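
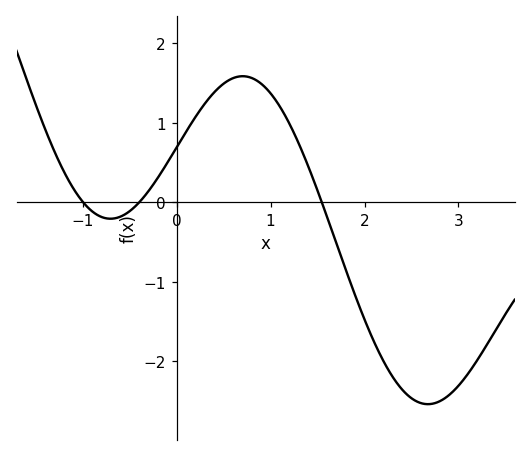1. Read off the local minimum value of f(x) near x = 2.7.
-2.5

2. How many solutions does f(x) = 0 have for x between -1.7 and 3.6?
3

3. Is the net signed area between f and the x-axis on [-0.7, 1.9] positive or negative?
positive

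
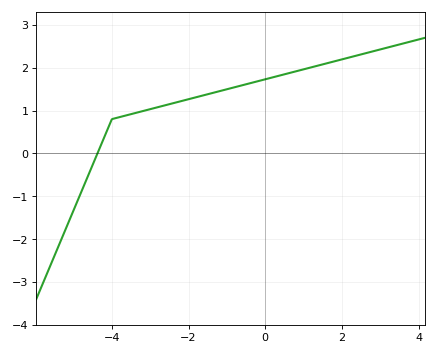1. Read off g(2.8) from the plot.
2.38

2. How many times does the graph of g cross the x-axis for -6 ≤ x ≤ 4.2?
1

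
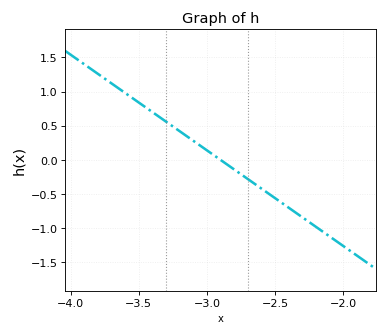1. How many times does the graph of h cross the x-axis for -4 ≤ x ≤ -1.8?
1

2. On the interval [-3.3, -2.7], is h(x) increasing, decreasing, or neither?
decreasing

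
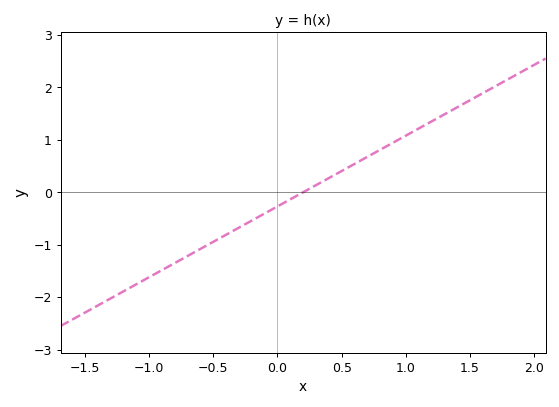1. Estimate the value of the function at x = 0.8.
0.8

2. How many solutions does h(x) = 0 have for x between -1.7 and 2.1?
1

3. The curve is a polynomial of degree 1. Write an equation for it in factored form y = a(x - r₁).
y = 1.35(x - 0.2)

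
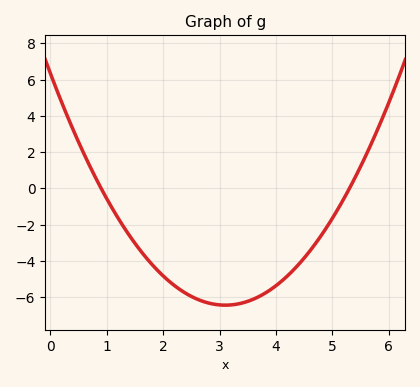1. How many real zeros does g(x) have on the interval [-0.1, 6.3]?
2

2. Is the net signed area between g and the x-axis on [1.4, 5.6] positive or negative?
negative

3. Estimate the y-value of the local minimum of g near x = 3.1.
-6.4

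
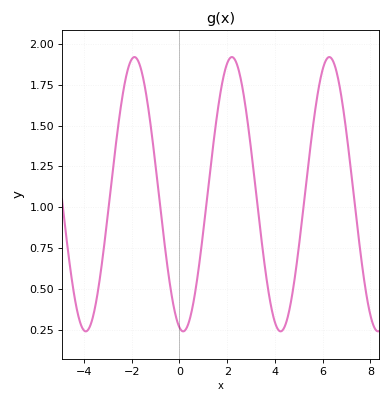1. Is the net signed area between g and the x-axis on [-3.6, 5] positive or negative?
positive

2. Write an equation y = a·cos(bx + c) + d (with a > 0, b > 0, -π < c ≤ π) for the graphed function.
y = 0.84cos(1.54x + 2.9) + 1.08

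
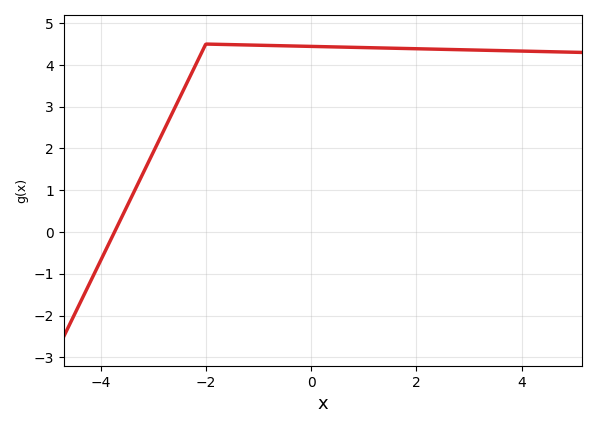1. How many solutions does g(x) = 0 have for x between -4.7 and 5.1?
1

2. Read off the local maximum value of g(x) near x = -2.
4.5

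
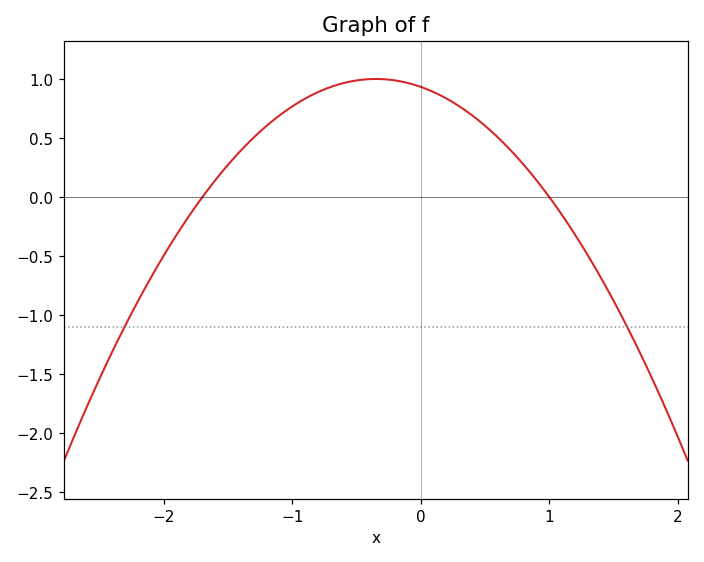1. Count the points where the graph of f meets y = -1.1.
2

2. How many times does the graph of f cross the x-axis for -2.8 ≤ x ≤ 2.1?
2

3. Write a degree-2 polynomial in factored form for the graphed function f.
y = -0.55(x + 1.7)(x - 1)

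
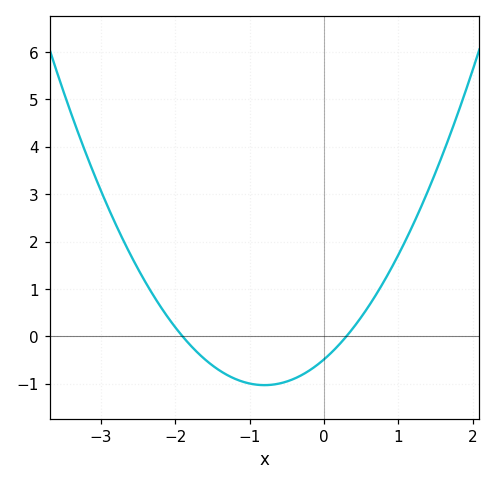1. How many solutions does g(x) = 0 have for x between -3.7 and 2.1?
2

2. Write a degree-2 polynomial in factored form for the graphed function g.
y = 0.85(x + 1.9)(x - 0.3)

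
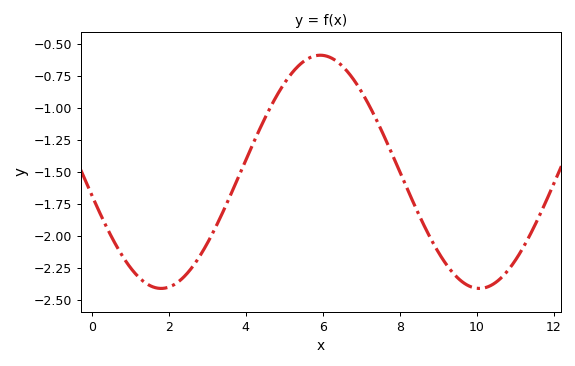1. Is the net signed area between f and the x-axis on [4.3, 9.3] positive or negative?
negative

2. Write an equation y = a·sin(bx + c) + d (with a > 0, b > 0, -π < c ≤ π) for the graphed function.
y = 0.91sin(0.76x - 2.9) - 1.5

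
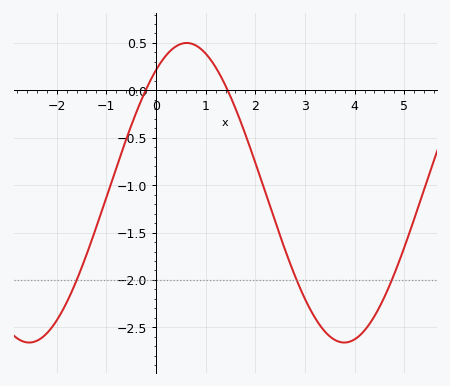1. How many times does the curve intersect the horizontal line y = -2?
3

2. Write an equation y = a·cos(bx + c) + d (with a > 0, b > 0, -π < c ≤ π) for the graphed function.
y = 1.58cos(0.99x - 0.61) - 1.08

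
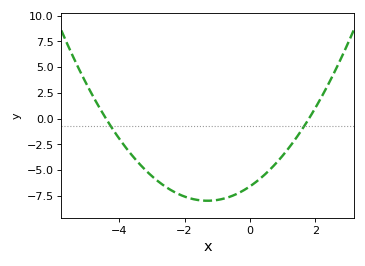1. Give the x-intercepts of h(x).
-4.4, 1.8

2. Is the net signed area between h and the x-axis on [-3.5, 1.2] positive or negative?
negative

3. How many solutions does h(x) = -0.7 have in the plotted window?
2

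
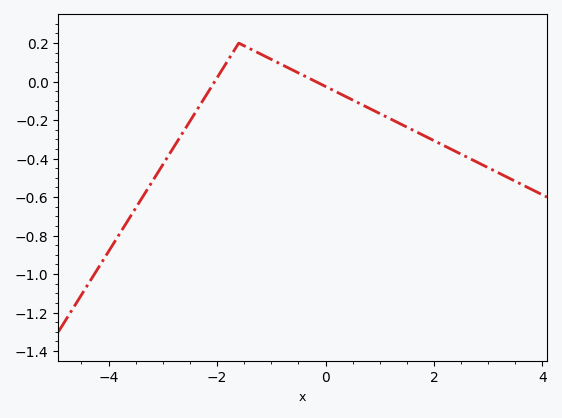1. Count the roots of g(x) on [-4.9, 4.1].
2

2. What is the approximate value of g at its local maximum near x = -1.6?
0.2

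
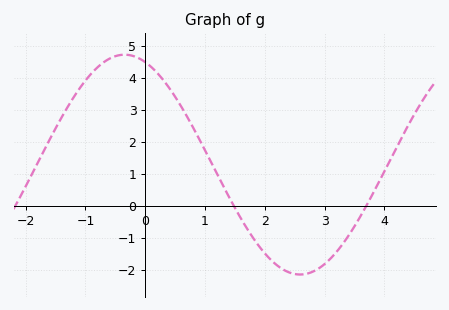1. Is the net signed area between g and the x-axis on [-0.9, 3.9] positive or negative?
positive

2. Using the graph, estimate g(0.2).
4.2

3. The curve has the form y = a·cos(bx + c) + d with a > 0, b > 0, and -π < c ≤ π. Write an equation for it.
y = 3.44cos(1.1x + 0.37) + 1.29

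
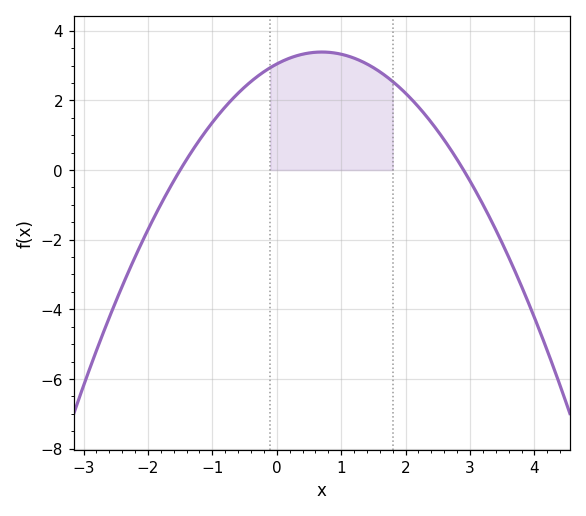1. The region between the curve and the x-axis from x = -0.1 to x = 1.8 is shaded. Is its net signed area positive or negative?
positive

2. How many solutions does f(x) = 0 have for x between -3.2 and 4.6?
2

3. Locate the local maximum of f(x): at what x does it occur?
0.7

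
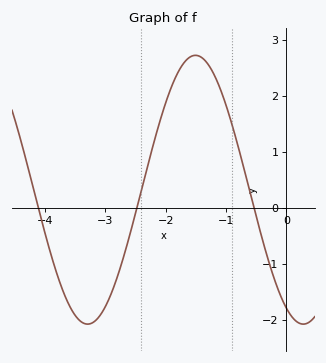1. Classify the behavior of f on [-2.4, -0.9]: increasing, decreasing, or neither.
neither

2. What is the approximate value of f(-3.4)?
-2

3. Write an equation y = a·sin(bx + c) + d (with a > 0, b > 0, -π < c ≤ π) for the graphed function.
y = 2.4sin(1.8x - 2.1) + 0.33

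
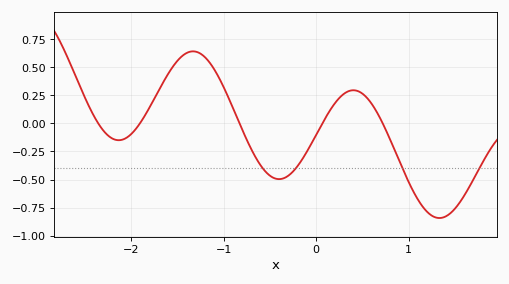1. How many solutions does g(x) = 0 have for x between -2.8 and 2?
5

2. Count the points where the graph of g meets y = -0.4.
4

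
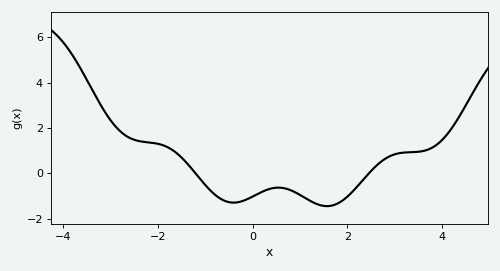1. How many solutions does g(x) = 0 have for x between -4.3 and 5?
2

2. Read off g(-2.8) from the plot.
1.8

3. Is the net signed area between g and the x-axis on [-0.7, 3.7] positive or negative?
negative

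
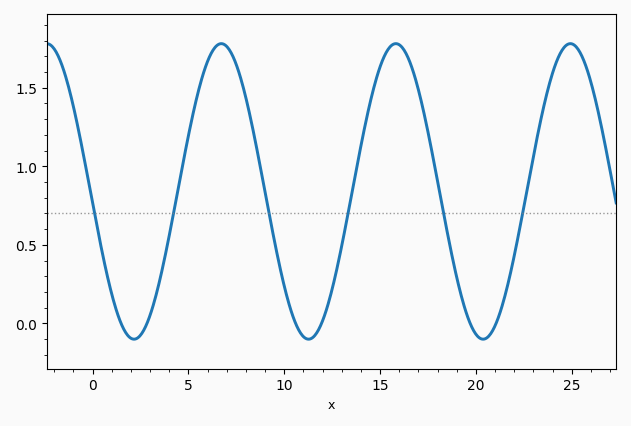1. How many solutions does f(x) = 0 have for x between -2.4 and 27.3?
6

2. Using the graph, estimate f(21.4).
0.127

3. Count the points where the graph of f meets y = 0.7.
6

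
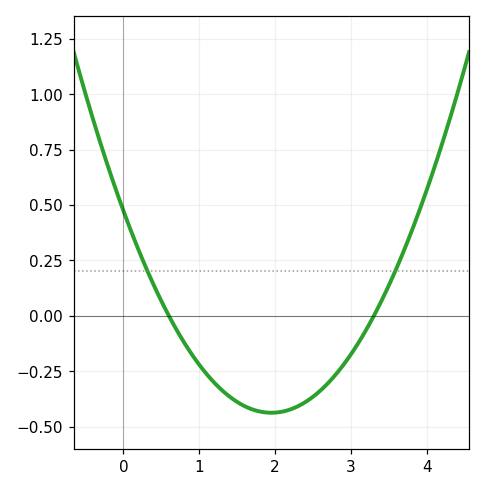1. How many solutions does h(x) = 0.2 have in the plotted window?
2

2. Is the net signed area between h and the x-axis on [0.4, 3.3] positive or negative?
negative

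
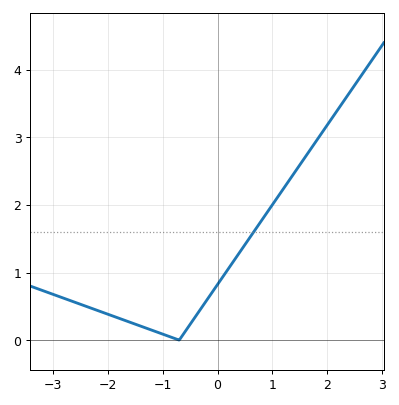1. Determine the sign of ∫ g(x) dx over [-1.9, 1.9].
positive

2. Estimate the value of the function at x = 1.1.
2.12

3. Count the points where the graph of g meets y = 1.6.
1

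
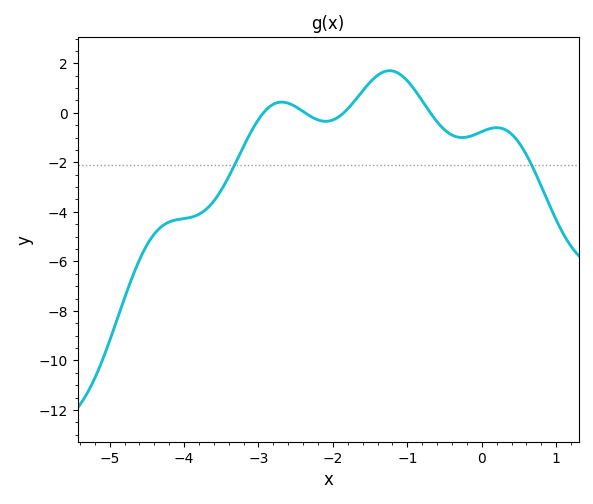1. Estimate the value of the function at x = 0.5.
-1.21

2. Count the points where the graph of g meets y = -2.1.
2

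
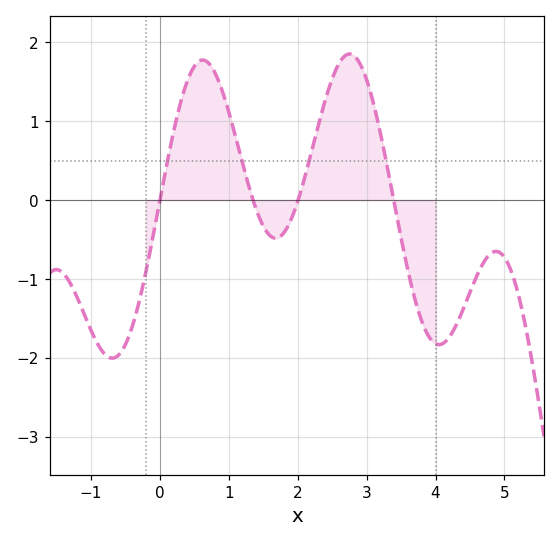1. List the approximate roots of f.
0, 1.35, 2.01, 3.39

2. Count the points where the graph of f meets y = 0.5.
4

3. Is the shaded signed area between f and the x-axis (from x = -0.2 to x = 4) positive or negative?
positive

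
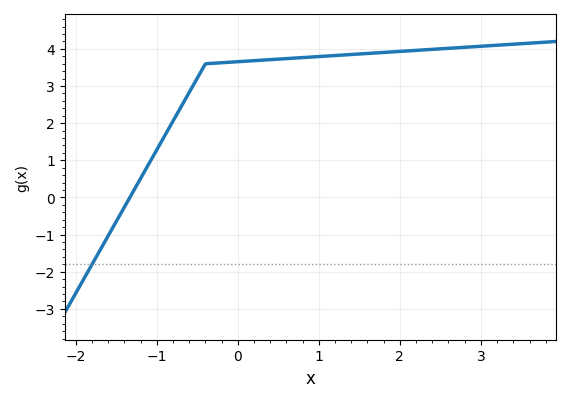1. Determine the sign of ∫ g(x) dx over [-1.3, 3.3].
positive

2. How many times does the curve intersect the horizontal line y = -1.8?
1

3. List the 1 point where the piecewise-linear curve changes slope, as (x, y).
(-0.4, 3.6)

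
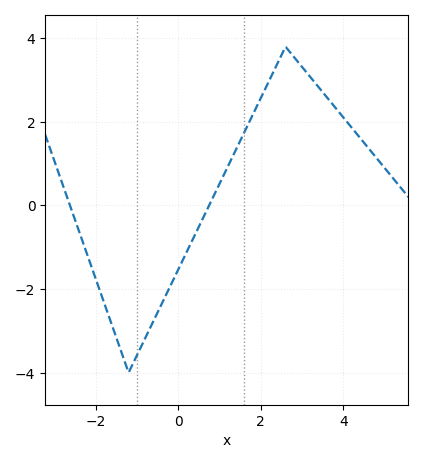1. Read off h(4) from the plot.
2.2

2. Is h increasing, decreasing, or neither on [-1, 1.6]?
increasing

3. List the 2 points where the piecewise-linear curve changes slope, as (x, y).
(-1.2, -4); (2.6, 3.8)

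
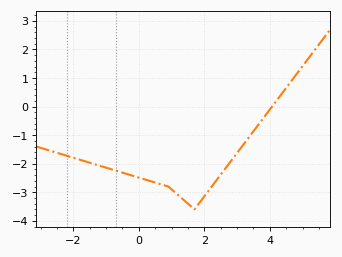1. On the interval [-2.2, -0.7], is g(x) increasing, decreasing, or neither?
decreasing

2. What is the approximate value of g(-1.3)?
-2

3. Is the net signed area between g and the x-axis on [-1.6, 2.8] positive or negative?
negative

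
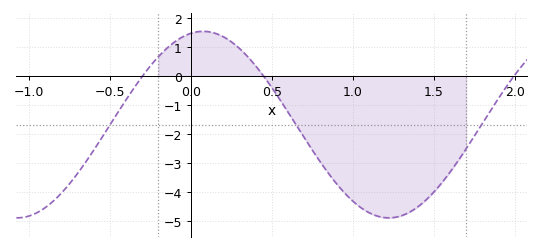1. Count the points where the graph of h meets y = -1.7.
3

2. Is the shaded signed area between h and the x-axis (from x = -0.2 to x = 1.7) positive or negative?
negative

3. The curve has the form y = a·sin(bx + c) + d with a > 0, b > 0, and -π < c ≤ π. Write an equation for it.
y = 3.22sin(2.74x + 1.36) - 1.68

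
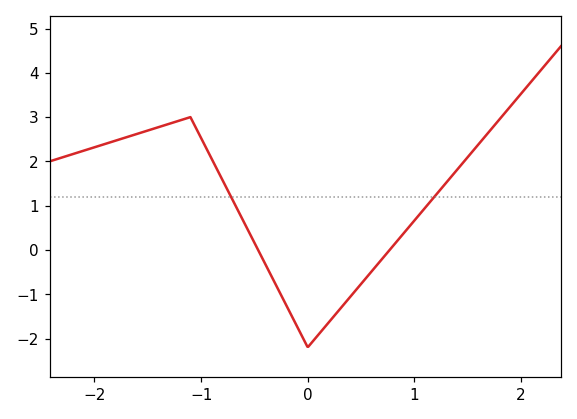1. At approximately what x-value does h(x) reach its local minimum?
0.001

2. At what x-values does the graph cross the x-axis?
-0.465, 0.768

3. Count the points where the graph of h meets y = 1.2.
2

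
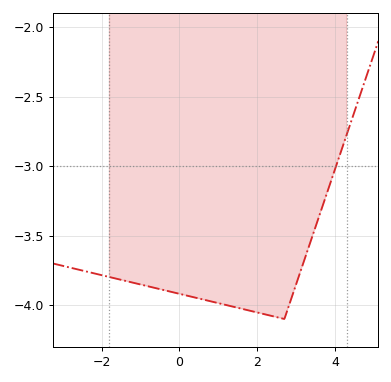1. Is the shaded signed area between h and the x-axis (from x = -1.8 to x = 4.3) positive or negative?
negative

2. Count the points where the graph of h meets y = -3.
1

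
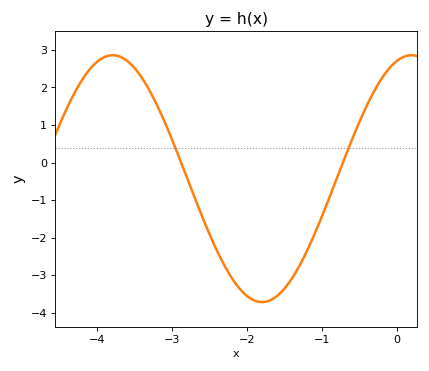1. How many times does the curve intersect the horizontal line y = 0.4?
2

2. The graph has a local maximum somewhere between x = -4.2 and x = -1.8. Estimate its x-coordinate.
-3.8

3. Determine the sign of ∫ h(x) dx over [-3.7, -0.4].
negative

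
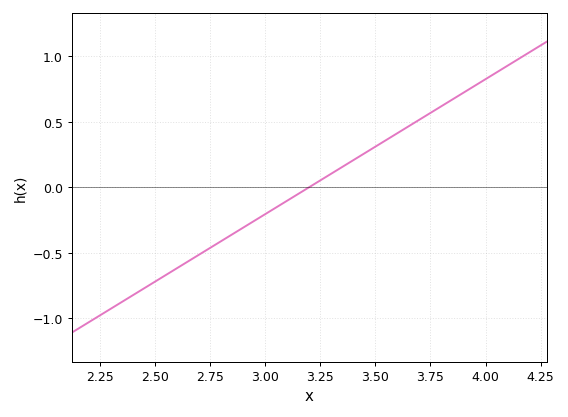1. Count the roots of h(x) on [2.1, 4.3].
1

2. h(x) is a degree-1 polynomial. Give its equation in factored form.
y = 1.03(x - 3.2)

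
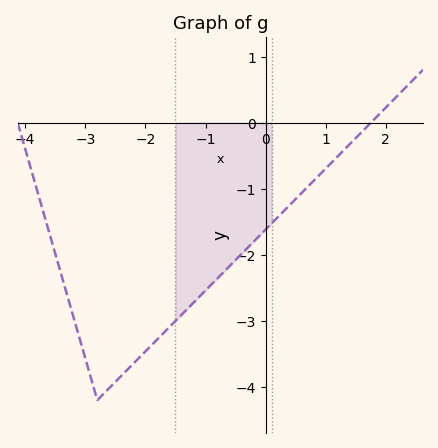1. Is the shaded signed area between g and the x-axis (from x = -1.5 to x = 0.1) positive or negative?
negative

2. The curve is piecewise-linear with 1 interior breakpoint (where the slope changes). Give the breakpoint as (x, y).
(-2.8, -4.2)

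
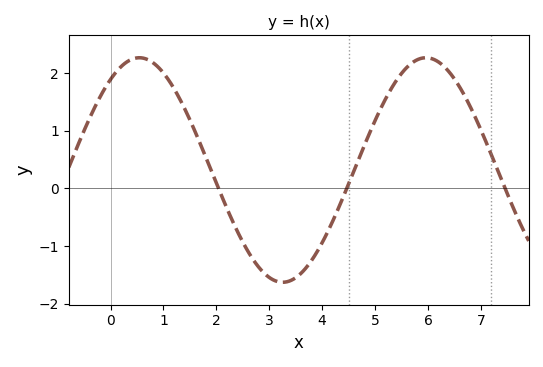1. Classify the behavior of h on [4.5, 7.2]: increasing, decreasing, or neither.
neither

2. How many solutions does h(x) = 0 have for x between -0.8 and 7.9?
3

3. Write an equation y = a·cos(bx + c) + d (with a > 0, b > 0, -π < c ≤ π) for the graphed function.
y = 1.95cos(1.2x - 0.63) + 0.32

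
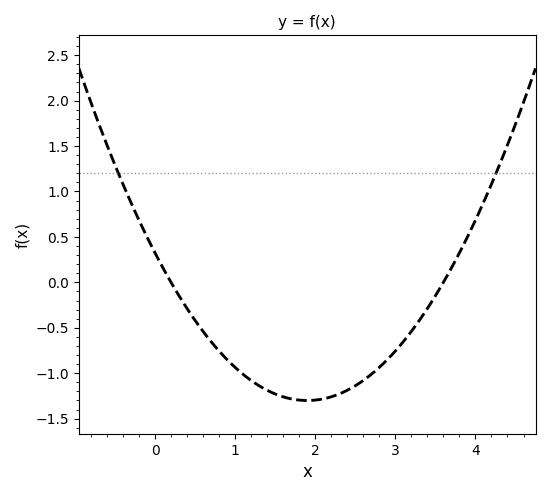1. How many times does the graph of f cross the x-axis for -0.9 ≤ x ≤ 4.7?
2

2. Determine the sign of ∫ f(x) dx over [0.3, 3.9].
negative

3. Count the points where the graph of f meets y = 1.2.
2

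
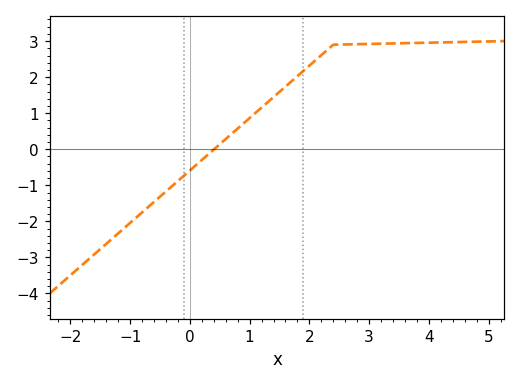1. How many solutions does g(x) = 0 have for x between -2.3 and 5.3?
1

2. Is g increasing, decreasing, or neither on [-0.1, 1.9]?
increasing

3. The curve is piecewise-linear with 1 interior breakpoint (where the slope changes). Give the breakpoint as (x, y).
(2.4, 2.9)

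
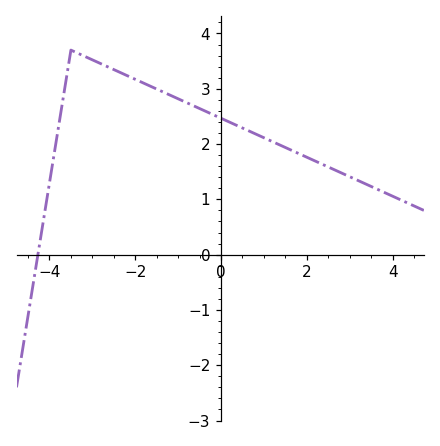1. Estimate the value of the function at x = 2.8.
1.48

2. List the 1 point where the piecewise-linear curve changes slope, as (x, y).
(-3.5, 3.7)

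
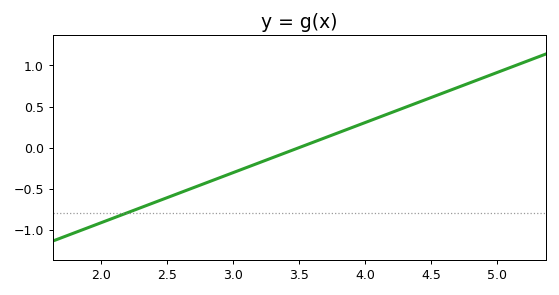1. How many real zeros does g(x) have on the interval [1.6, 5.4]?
1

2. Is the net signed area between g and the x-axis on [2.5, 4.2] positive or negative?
negative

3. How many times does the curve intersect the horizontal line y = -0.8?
1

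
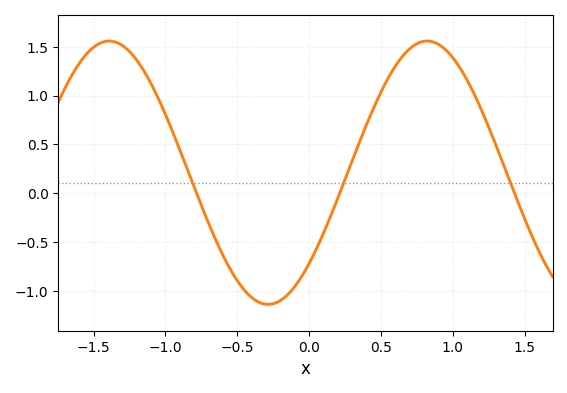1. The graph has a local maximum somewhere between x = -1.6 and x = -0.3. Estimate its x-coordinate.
-1.4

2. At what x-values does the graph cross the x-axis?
-0.8, 0.2, 1.45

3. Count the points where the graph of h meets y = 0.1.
3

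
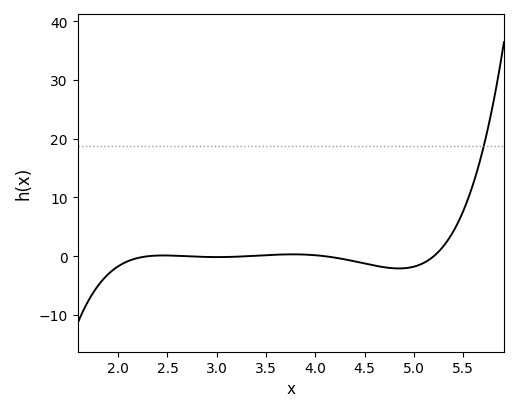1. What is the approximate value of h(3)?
-0.142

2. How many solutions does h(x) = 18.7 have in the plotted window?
1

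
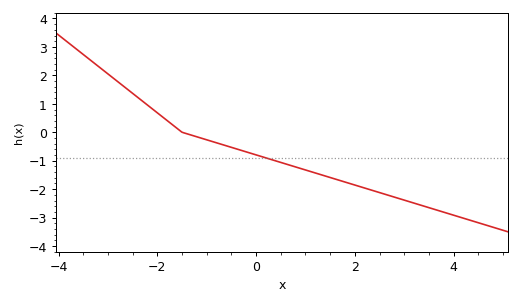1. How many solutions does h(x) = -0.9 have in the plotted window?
1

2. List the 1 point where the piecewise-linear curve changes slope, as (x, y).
(-1.5, 0)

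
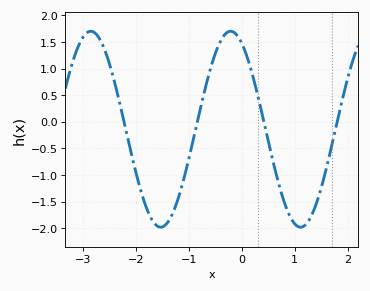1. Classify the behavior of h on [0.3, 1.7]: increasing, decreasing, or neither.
neither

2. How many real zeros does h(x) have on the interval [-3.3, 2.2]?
4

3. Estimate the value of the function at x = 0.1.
1.22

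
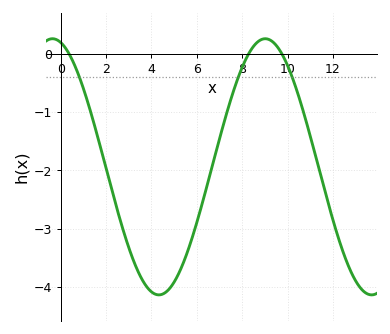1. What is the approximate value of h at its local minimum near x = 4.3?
-4.14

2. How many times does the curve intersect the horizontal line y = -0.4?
3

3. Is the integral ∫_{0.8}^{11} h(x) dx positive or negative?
negative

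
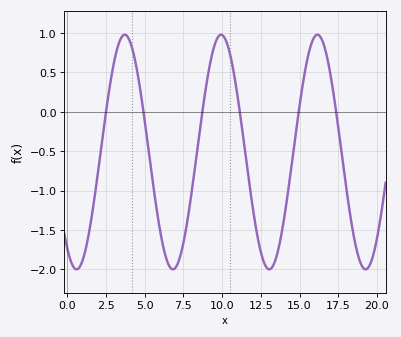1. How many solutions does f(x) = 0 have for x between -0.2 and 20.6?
6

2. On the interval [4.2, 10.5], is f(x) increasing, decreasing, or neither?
neither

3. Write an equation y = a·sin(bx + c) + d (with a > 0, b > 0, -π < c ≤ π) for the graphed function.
y = 1.49sin(1x - 2.2) - 0.51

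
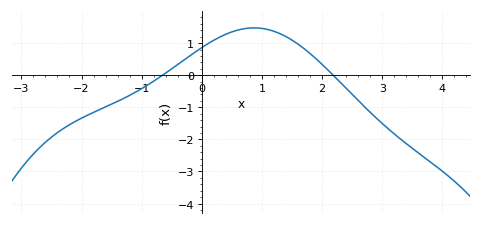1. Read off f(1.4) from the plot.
1.2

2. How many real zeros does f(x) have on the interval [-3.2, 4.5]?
2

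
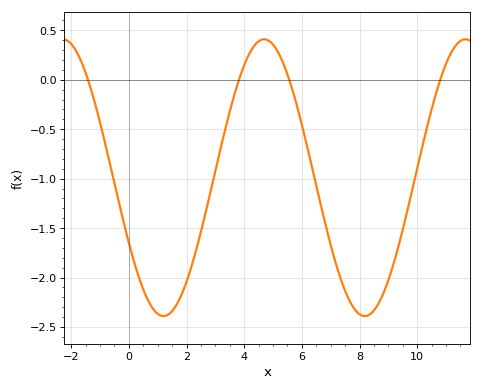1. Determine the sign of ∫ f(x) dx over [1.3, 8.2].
negative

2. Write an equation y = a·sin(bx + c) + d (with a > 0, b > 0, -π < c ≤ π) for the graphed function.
y = 1.4sin(0.9x - 2.65) - 0.99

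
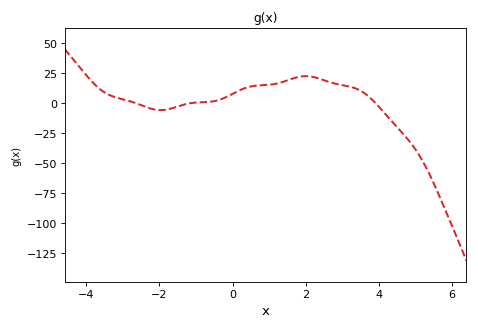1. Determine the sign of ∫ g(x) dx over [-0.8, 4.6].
positive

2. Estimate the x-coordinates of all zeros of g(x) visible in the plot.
-2.6, -1.2, 4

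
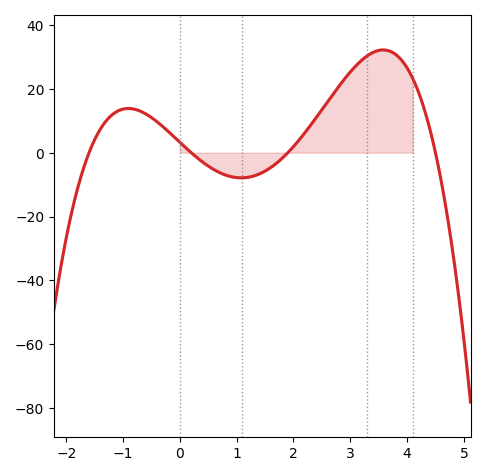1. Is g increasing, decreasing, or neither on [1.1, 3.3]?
increasing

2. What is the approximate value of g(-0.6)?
12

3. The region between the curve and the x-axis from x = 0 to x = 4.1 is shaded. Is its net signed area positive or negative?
positive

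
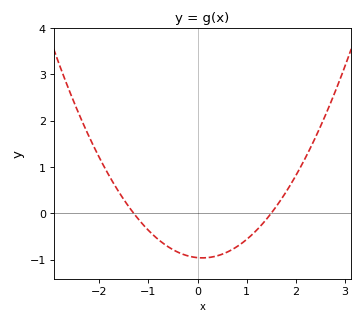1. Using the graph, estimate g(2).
0.8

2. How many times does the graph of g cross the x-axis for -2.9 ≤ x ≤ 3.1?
2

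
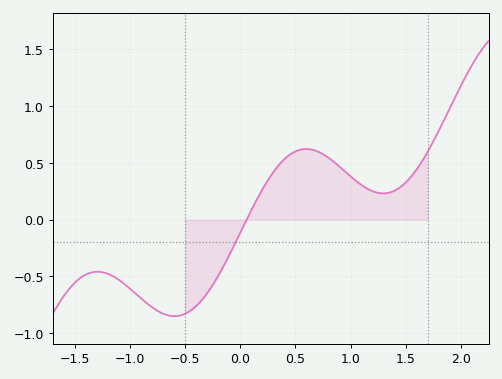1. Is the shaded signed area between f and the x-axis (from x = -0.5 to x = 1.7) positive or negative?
positive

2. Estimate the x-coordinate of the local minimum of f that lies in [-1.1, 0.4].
-0.596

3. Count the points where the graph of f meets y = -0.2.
1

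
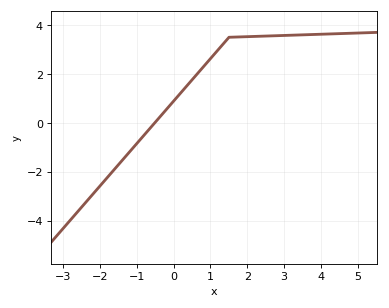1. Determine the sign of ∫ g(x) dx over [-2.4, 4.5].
positive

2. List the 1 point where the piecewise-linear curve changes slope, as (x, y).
(1.5, 3.5)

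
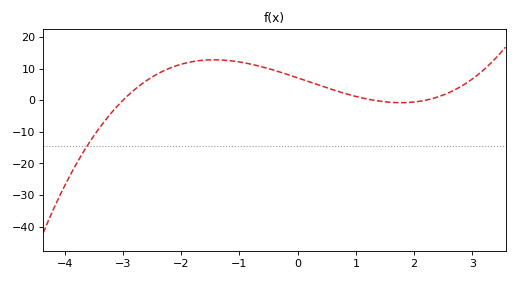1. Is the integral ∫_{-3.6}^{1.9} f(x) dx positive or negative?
positive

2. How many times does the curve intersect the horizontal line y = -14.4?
1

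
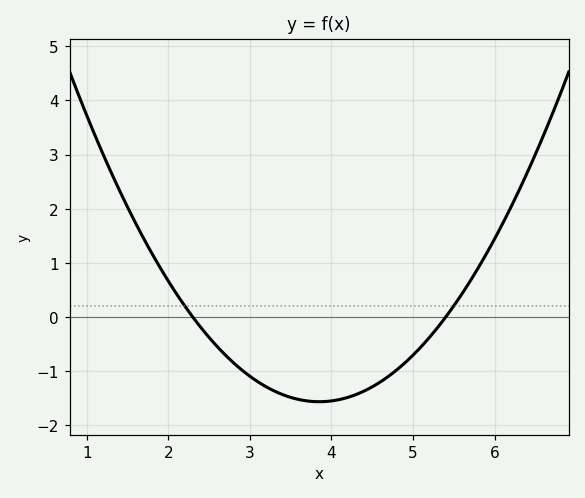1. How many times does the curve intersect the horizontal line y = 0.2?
2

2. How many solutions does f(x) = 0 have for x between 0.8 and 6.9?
2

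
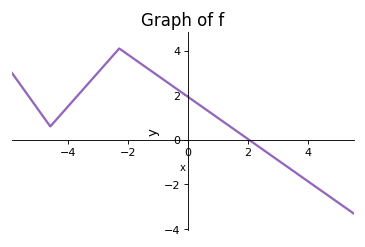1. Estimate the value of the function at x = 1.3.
0.691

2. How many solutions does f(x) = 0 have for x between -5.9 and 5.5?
1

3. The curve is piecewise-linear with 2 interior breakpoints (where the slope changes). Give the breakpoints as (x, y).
(-4.6, 0.6); (-2.3, 4.1)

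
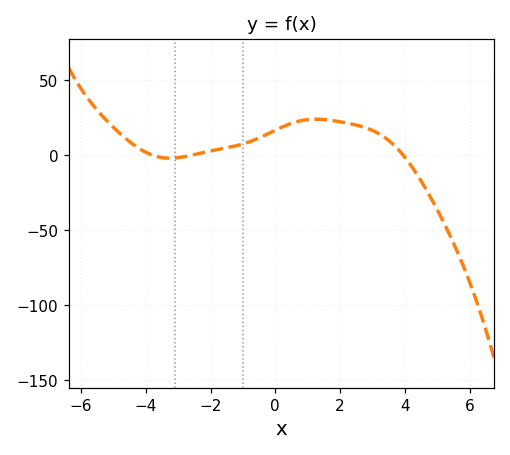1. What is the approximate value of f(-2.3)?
0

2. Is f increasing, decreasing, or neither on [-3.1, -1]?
increasing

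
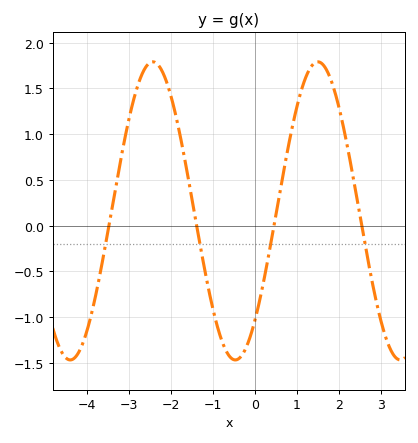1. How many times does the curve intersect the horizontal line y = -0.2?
4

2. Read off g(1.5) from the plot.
1.79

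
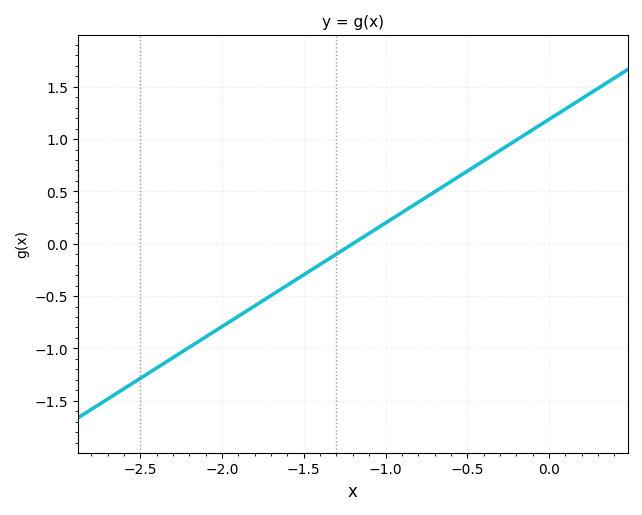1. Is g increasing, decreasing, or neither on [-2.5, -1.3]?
increasing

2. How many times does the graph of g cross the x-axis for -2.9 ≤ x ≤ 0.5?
1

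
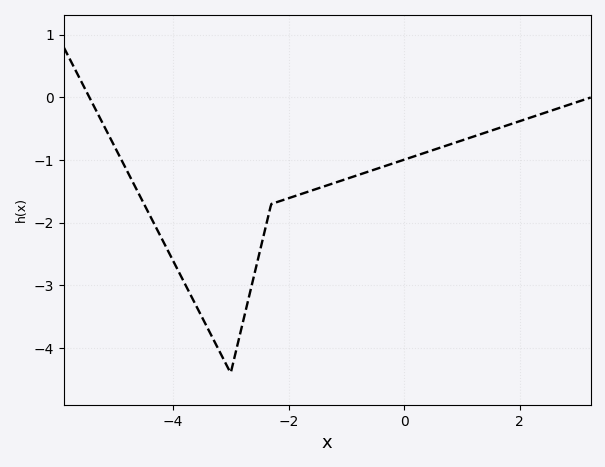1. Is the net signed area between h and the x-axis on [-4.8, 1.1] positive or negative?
negative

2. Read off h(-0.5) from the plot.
-1.1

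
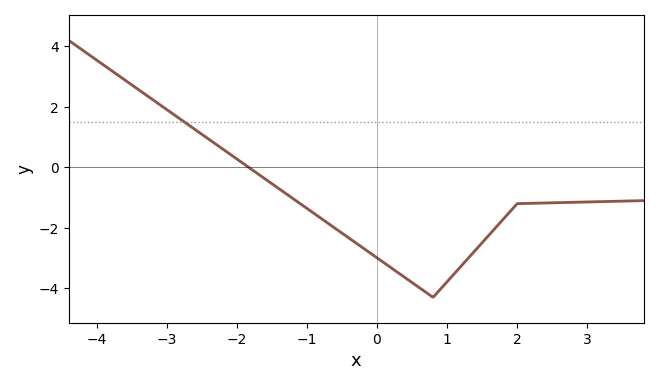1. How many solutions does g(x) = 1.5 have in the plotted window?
1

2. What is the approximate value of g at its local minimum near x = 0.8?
-4.2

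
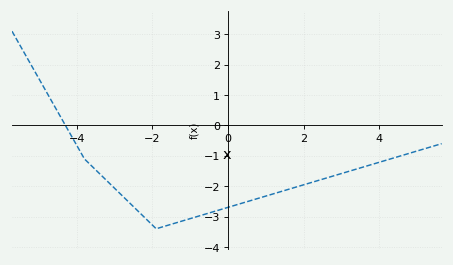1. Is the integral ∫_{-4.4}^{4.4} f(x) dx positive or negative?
negative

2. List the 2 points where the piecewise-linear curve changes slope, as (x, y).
(-3.8, -1.1); (-1.9, -3.4)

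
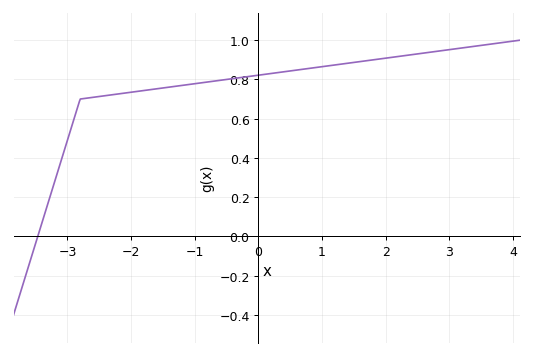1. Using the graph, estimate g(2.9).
0.94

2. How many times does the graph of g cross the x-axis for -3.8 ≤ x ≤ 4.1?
1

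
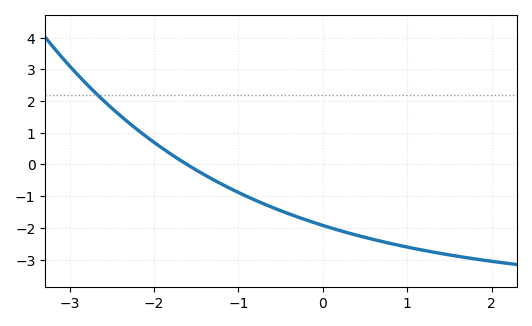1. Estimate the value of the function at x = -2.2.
1.1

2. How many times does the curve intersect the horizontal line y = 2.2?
1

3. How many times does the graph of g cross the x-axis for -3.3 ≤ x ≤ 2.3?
1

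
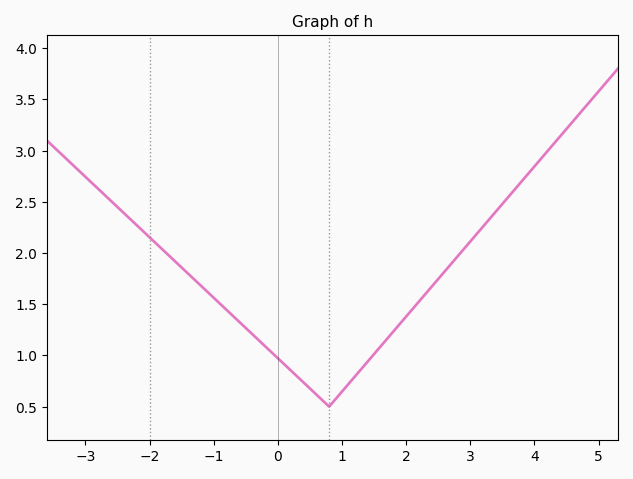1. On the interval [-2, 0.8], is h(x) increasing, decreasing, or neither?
decreasing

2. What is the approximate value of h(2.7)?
1.89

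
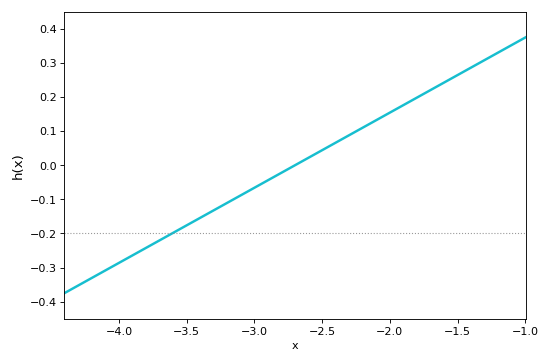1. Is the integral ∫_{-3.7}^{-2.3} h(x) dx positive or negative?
negative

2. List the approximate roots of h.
-2.7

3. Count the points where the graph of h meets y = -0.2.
1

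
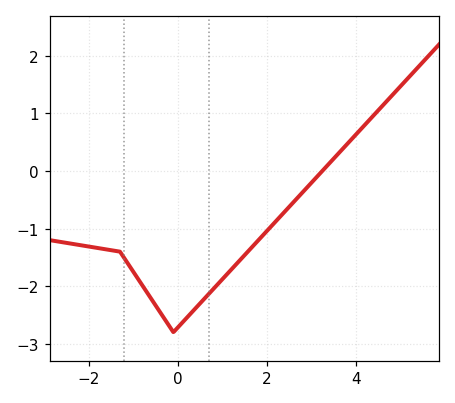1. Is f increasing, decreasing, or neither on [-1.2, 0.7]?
neither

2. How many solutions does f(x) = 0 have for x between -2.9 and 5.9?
1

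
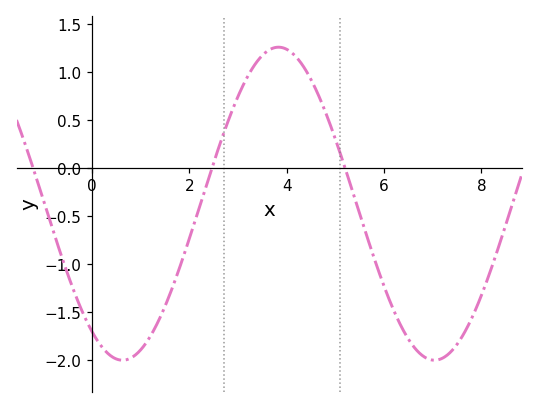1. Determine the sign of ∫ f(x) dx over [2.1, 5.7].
positive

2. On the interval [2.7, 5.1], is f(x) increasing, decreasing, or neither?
neither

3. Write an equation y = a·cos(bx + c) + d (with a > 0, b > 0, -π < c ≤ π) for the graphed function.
y = 1.63cos(0.98x + 2.5) - 0.37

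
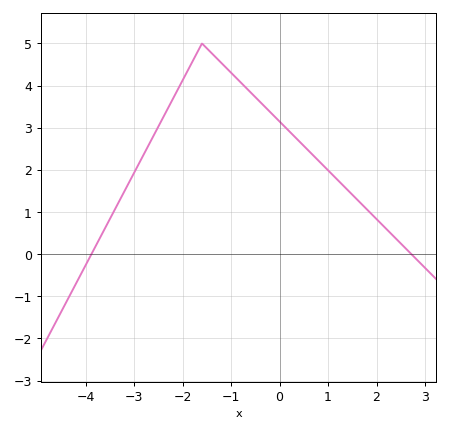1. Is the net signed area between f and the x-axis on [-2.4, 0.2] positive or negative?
positive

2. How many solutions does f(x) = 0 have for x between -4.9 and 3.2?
2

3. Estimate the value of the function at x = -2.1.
3.9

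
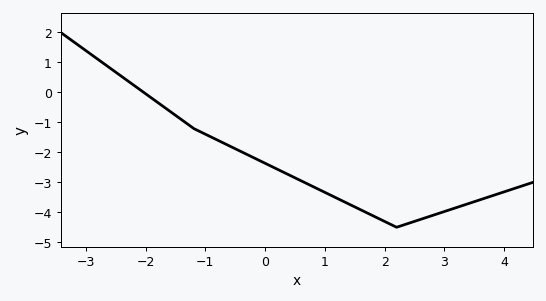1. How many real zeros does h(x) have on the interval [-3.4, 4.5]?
1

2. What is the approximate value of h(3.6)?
-3.58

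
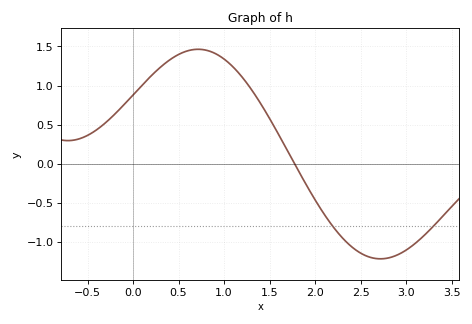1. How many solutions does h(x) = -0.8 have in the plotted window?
2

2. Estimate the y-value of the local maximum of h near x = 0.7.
1.45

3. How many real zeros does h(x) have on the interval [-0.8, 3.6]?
1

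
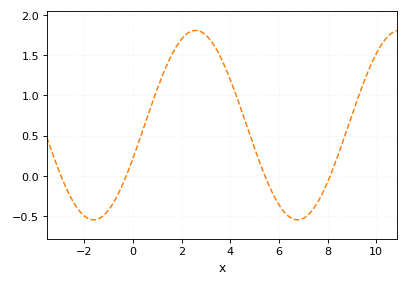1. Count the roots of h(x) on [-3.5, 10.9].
4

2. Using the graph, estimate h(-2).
-0.501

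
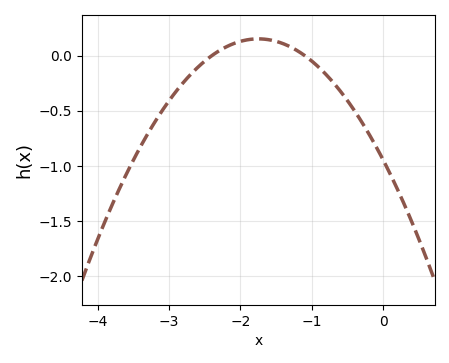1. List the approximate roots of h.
-2.4, -1.1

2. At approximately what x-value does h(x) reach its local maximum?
-1.8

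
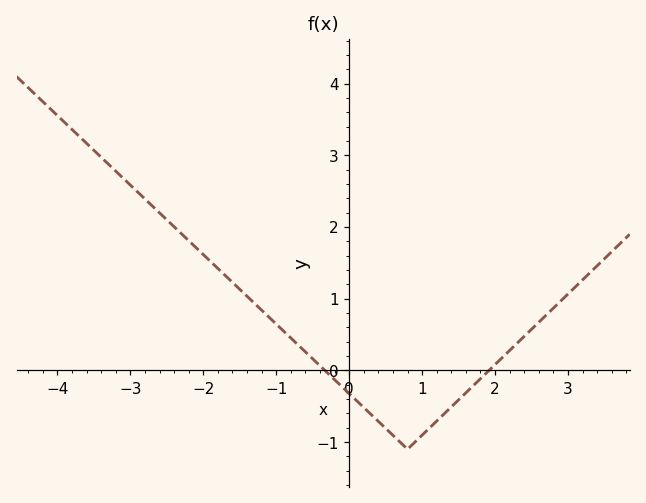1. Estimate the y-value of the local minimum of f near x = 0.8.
-1.1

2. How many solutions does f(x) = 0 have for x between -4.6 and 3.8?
2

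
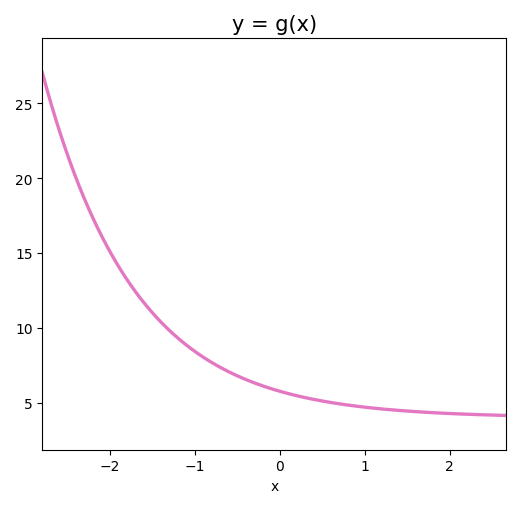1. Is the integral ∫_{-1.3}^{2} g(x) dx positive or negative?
positive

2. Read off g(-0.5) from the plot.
7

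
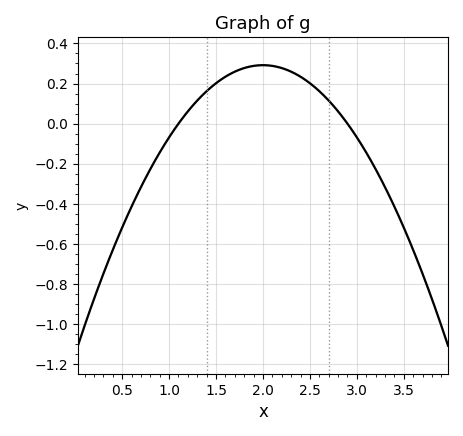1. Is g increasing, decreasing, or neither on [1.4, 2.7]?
neither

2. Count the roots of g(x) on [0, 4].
2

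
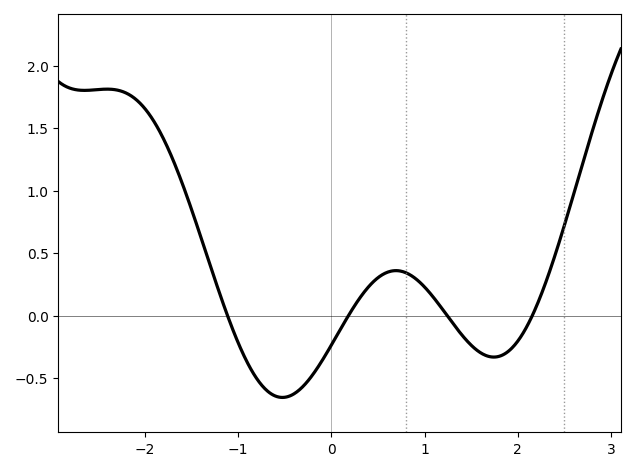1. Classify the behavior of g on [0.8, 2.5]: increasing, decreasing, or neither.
neither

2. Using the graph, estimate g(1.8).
-0.35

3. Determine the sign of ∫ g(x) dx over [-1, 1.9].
negative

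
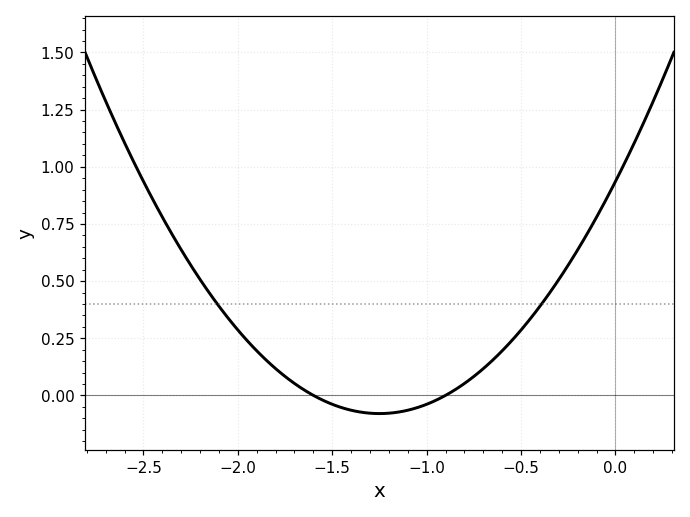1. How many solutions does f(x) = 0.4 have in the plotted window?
2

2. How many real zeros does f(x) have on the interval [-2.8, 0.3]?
2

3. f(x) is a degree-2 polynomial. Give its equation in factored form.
y = 0.65(x + 1.6)(x + 0.9)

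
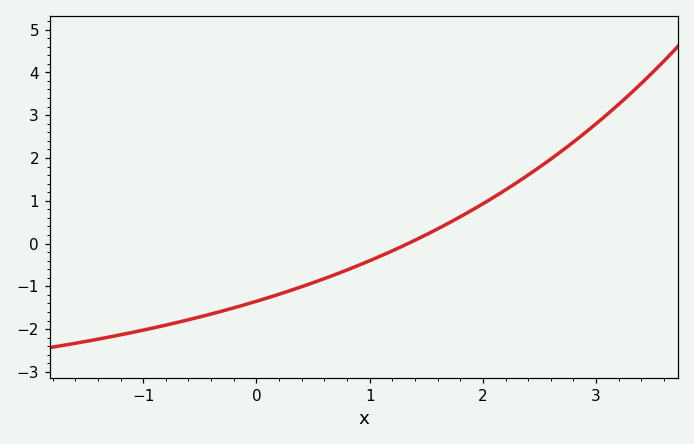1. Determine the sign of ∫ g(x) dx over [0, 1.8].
negative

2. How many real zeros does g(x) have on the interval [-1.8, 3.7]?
1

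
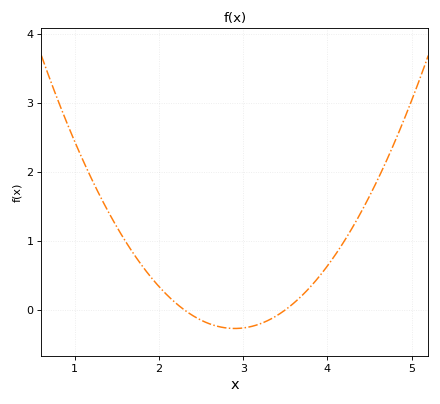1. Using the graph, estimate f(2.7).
-0.2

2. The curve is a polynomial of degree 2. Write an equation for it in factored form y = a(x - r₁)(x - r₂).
y = 0.75(x - 2.3)(x - 3.5)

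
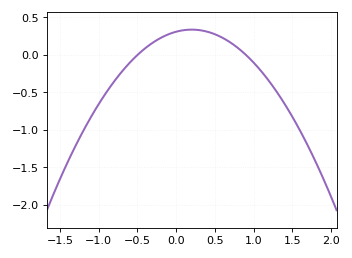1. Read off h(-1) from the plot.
-0.65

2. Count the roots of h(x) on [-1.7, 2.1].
2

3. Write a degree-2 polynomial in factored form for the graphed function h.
y = -0.69(x + 0.5)(x - 0.9)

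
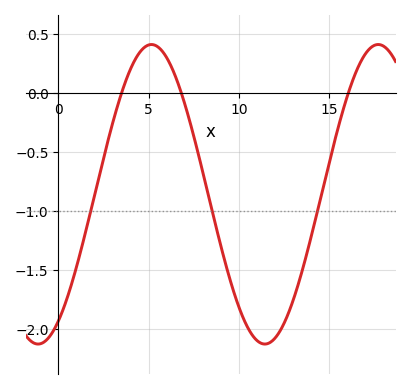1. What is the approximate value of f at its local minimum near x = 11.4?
-2.15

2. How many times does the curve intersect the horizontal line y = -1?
3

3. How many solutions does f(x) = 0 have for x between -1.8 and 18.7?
3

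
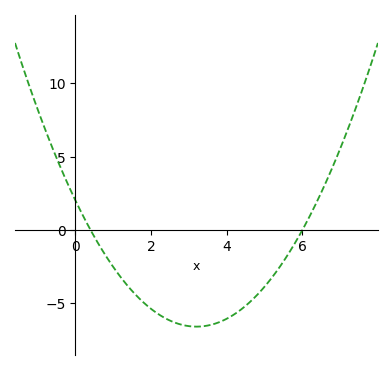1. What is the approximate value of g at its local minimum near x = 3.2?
-6.5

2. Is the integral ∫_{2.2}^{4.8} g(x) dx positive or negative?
negative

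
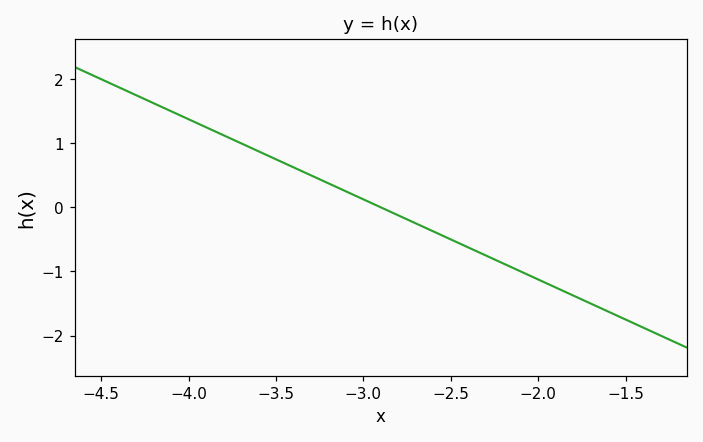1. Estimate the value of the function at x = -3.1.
0.25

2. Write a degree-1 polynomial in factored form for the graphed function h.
y = -1.25(x + 2.9)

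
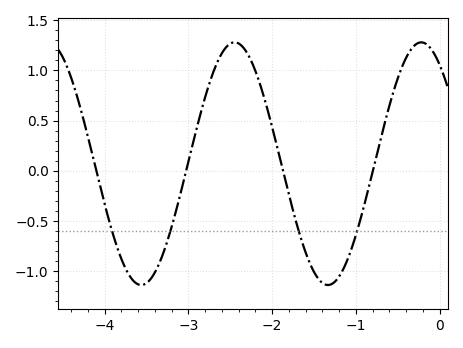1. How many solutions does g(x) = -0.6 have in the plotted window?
4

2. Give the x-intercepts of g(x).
-4.1, -3, -1.9, -0.8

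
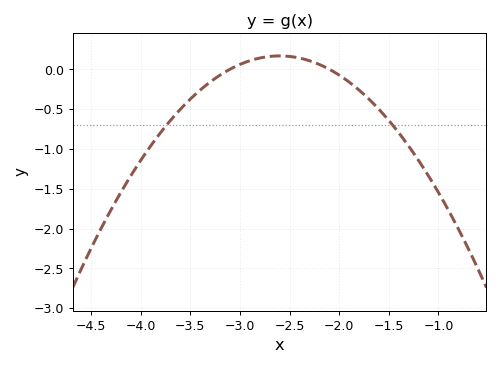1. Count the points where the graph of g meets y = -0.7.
2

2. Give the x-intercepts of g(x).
-3.1, -2.1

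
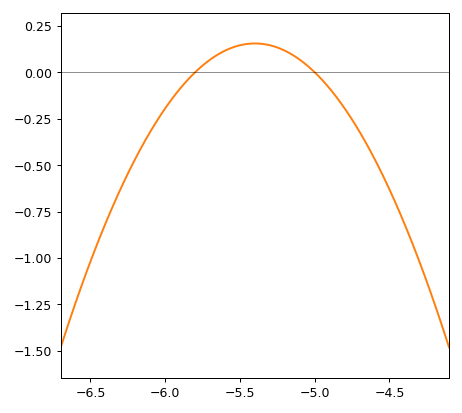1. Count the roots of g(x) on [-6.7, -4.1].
2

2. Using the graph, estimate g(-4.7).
-0.32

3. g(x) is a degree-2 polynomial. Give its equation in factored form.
y = -0.97(x + 5.8)(x + 5)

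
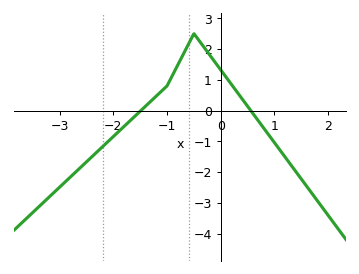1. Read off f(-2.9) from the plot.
-2.3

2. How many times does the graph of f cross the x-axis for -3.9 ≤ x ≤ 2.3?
2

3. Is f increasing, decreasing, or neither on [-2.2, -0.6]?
increasing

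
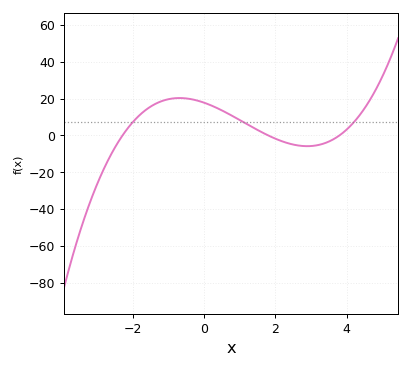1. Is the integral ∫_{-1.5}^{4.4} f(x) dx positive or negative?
positive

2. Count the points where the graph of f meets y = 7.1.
3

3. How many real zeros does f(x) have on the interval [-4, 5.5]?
3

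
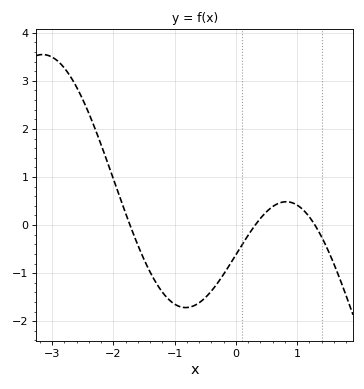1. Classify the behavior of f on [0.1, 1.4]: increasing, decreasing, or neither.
neither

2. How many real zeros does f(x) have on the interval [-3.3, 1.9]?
3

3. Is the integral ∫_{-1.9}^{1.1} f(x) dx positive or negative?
negative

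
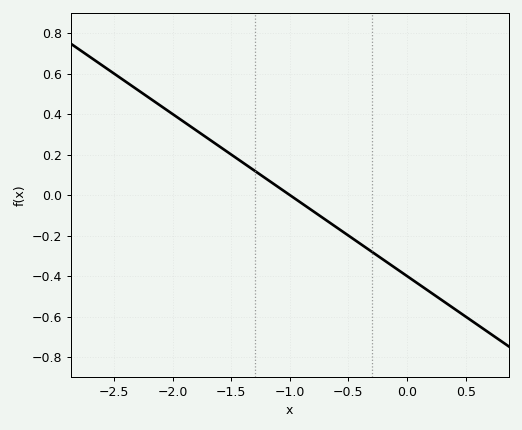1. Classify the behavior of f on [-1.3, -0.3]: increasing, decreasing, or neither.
decreasing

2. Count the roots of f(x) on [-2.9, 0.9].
1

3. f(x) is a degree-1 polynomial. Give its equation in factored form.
y = -0.4(x + 1)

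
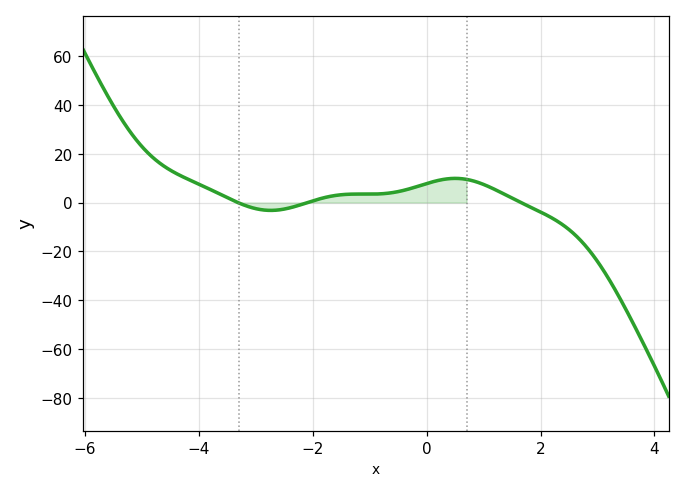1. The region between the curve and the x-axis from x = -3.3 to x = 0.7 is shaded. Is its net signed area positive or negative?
positive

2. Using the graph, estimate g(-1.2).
4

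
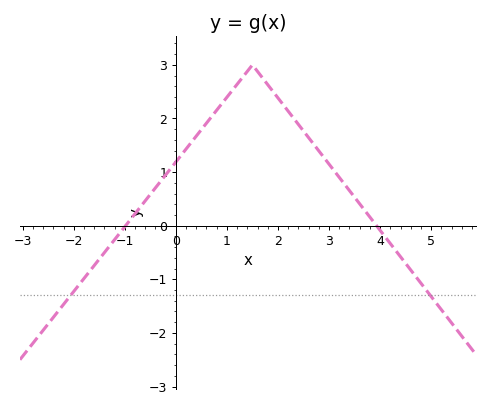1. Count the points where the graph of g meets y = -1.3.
2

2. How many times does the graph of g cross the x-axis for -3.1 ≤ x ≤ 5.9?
2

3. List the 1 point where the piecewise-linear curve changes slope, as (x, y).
(1.5, 3)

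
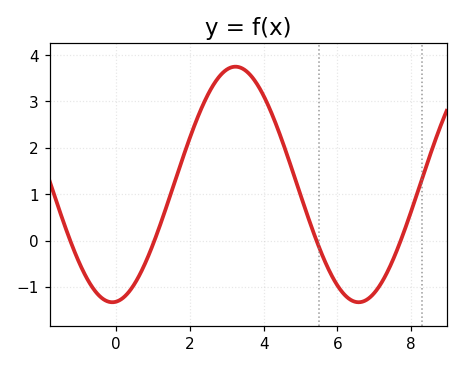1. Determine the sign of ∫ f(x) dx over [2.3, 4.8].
positive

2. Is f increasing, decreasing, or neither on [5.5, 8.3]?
neither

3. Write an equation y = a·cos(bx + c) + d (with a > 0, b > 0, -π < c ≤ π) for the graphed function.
y = 2.54cos(0.94x - 3.04) + 1.21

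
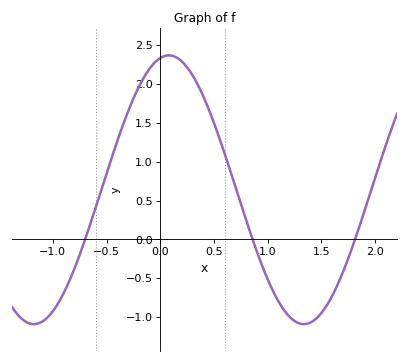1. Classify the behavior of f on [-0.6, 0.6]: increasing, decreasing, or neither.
neither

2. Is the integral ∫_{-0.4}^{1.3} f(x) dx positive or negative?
positive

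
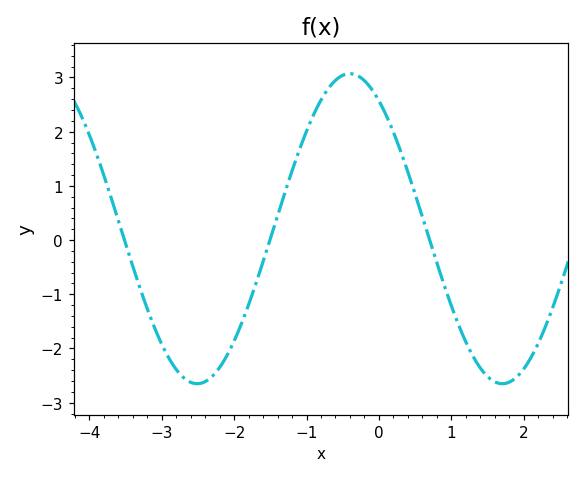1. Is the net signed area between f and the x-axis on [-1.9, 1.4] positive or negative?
positive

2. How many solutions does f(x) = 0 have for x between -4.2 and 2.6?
3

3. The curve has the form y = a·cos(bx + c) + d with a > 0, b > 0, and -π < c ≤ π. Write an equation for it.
y = 2.86cos(1.5x + 0.6) + 0.21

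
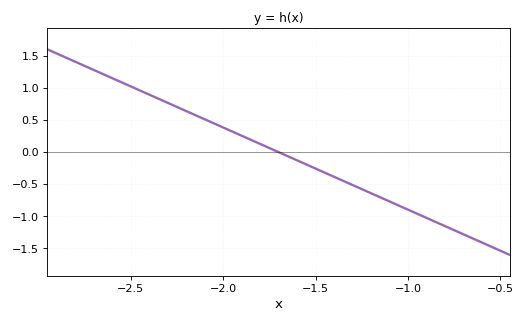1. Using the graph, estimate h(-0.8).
-1.15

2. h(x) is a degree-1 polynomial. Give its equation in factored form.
y = -1.28(x + 1.7)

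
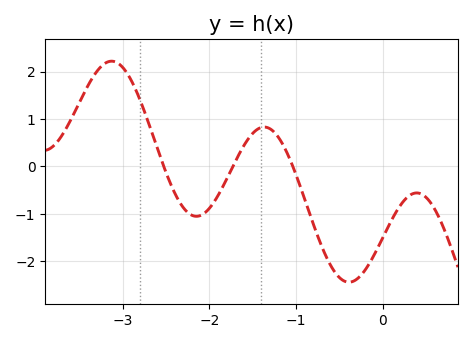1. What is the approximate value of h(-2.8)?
1.4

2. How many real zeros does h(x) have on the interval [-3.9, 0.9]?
3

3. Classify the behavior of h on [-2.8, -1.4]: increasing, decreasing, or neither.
neither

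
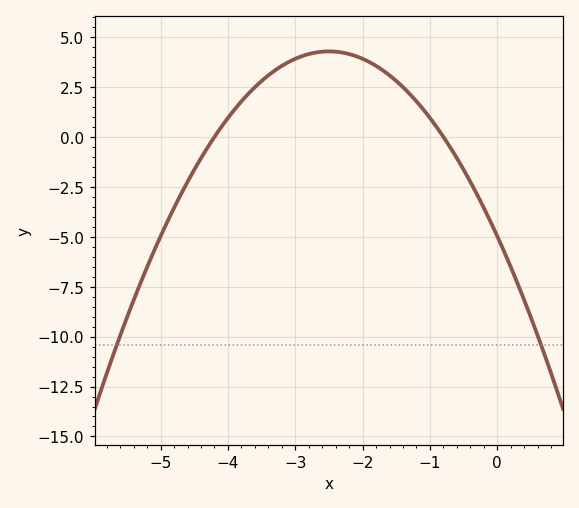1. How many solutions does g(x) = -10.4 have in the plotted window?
2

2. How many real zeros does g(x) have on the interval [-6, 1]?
2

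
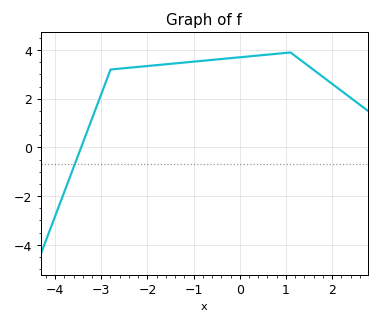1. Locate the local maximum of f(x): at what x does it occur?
1.1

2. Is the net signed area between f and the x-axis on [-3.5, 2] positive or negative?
positive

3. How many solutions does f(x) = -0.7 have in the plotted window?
1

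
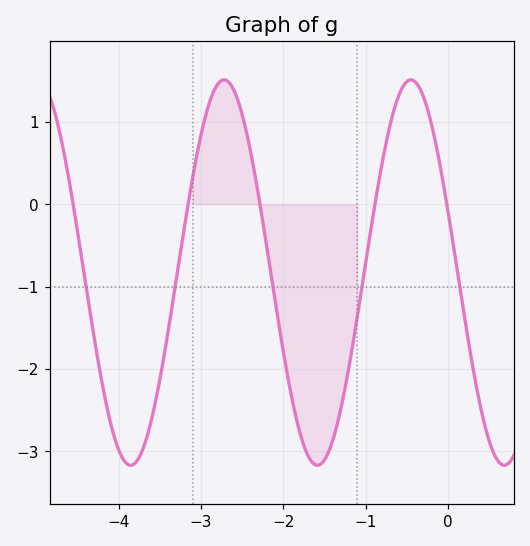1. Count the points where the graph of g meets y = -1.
5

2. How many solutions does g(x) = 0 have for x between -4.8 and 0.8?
5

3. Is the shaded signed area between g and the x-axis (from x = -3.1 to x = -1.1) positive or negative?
negative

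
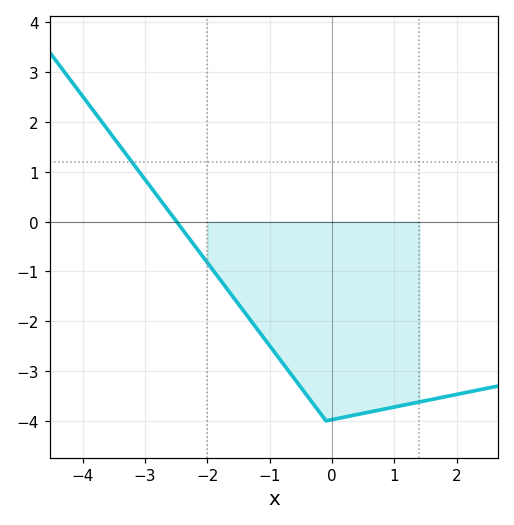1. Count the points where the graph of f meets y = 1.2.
1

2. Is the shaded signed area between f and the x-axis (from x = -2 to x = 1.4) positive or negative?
negative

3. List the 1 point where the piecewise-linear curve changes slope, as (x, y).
(-0.1, -4)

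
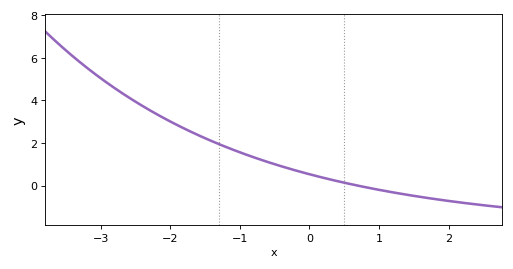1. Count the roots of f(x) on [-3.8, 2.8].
1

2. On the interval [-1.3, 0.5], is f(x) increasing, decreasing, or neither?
decreasing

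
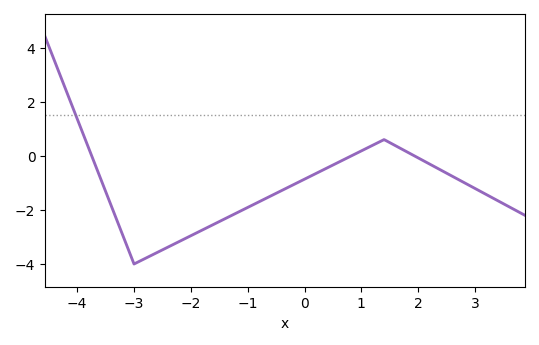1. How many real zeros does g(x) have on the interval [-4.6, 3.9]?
3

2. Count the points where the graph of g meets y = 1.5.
1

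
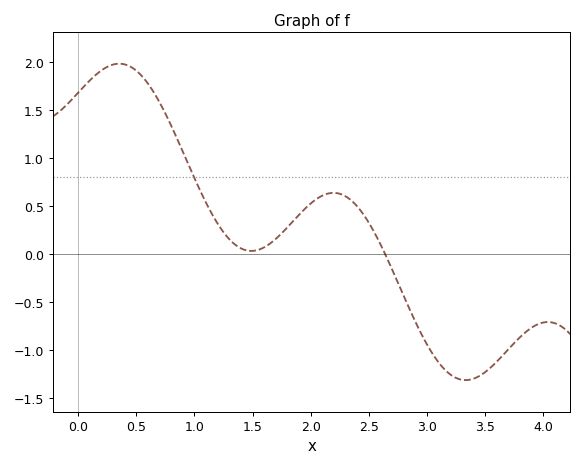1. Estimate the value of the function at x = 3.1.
-1.13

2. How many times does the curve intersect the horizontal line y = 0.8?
1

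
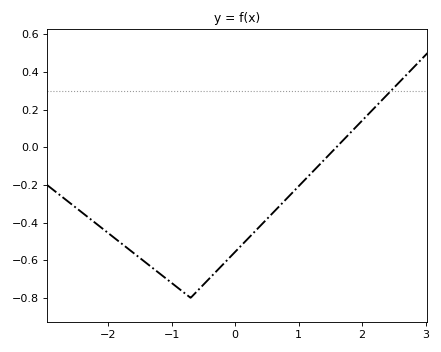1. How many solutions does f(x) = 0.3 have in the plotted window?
1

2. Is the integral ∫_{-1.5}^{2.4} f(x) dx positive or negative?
negative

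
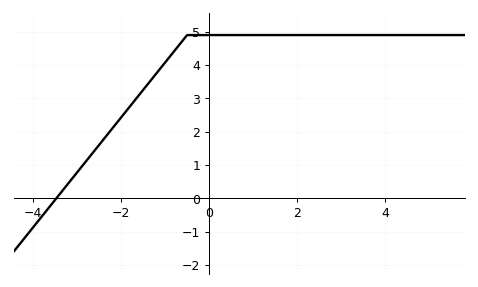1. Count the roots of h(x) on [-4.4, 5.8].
1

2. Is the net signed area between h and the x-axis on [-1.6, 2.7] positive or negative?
positive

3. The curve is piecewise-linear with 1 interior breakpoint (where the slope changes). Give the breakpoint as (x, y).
(-0.5, 4.9)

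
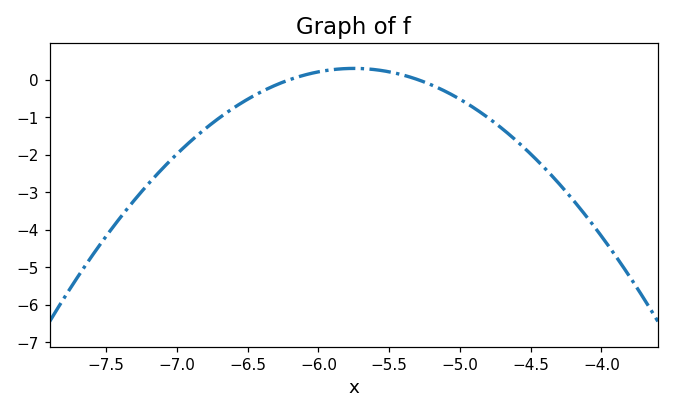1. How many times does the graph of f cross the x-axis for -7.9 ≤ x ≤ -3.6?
2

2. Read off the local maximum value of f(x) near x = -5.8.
0.3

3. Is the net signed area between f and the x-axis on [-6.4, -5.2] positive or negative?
positive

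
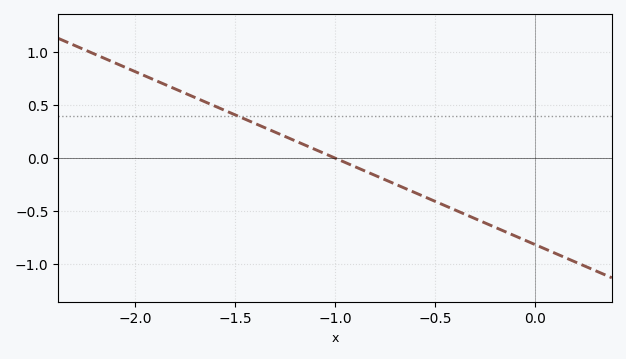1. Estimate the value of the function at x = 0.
-0.82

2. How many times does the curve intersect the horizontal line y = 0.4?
1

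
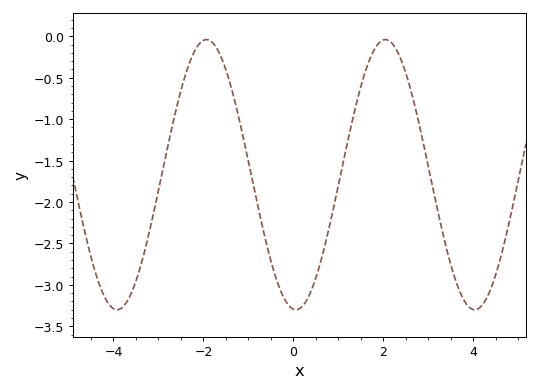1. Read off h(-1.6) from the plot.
-0.258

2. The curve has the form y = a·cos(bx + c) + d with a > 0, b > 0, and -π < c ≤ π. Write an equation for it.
y = 1.63cos(1.58x + 3.05) - 1.67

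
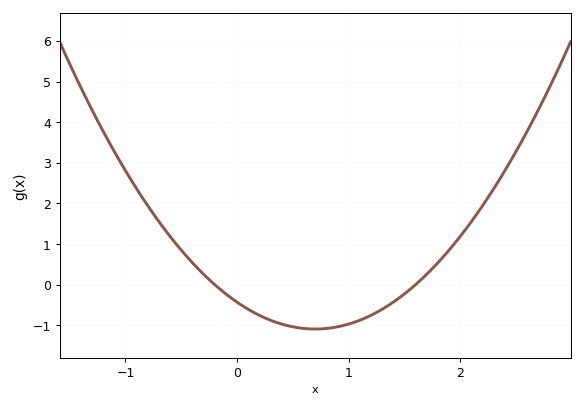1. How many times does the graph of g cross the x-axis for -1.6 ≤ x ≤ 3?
2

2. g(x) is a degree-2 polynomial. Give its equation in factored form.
y = 1.35(x + 0.2)(x - 1.6)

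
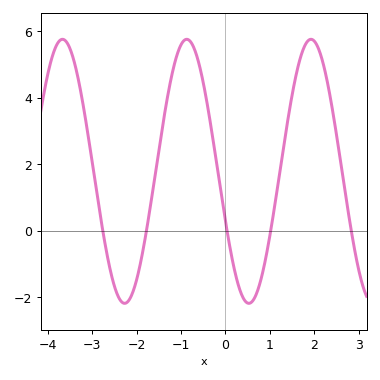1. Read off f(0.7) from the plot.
-1.8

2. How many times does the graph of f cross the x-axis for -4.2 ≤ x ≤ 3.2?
5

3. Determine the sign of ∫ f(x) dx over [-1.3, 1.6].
positive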